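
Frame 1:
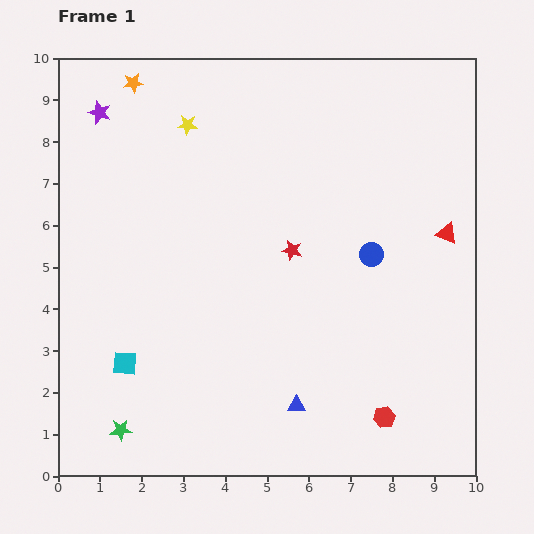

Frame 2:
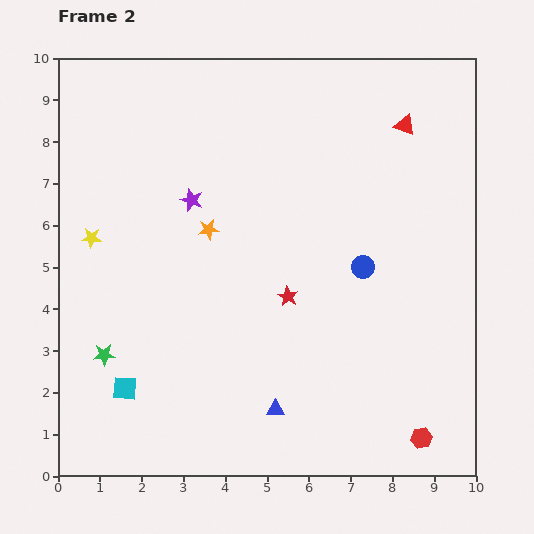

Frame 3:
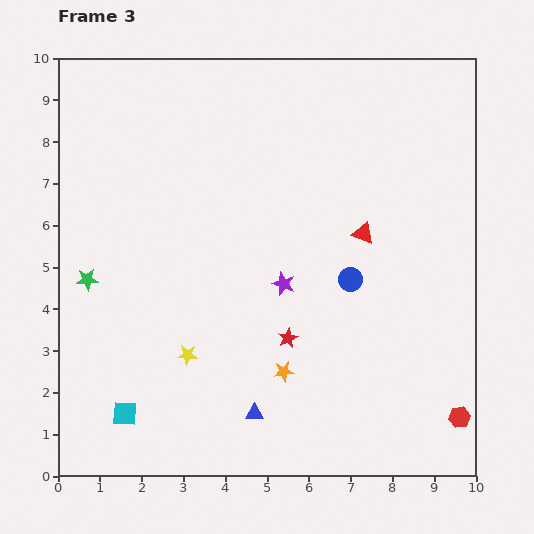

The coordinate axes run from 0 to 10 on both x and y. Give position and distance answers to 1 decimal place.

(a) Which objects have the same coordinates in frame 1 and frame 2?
none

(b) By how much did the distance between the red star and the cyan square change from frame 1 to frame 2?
-0.3

Distance in frame 1: 4.8. Distance in frame 2: 4.5.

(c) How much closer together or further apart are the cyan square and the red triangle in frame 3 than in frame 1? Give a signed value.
-1.2

Distance in frame 1: 8.3. Distance in frame 3: 7.1.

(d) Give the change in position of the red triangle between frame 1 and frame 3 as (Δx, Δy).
(-2.0, 0.0)

The red triangle was at (9.3, 5.8) in frame 1 and (7.3, 5.8) in frame 3.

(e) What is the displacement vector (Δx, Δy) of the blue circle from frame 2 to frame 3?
(-0.3, -0.3)

The blue circle was at (7.3, 5.0) in frame 2 and (7.0, 4.7) in frame 3.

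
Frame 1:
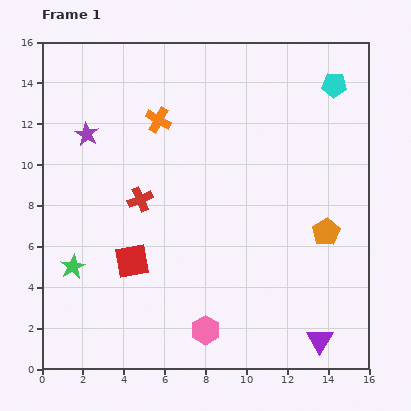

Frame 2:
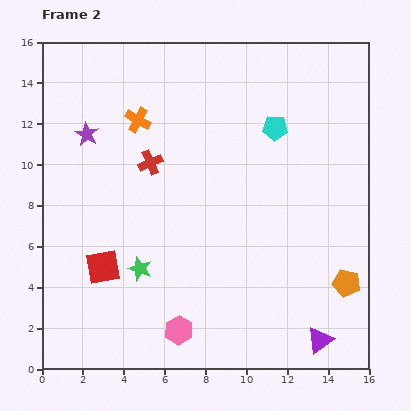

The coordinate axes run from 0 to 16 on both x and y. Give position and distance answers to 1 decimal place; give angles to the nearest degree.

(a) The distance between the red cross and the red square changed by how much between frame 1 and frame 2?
+2.6

Distance in frame 1: 3.0. Distance in frame 2: 5.6.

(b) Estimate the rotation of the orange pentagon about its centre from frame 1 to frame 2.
28° counter-clockwise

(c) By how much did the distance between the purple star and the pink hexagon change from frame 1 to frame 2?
-0.6

Distance in frame 1: 11.2. Distance in frame 2: 10.6.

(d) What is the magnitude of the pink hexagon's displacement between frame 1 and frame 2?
1.3

The pink hexagon moved from (8.0, 1.9) to (6.7, 1.9), a distance of √(1.3² + 0.0²) ≈ 1.3.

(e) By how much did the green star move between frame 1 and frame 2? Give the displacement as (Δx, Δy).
(3.3, -0.1)

The green star was at (1.5, 5.0) in frame 1 and (4.8, 4.9) in frame 2.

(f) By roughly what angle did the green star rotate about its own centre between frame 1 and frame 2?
24° counter-clockwise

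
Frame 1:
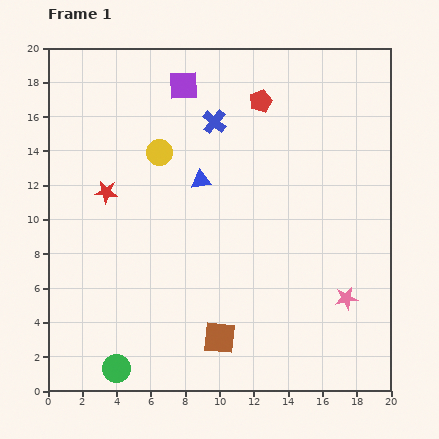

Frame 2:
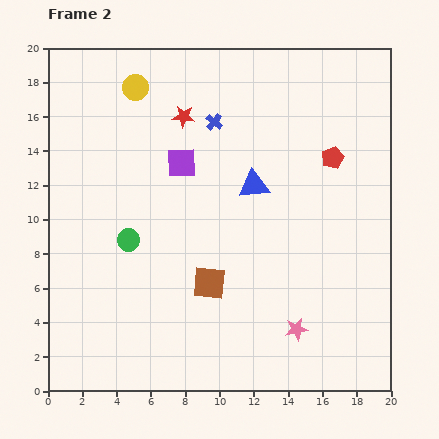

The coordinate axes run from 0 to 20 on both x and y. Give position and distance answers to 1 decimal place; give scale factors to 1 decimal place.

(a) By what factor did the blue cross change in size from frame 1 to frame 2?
0.7×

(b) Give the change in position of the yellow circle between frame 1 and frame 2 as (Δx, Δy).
(-1.4, 3.8)

The yellow circle was at (6.5, 13.9) in frame 1 and (5.1, 17.7) in frame 2.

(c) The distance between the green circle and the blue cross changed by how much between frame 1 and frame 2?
-7.0

Distance in frame 1: 15.5. Distance in frame 2: 8.5.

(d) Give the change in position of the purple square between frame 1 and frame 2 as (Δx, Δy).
(-0.1, -4.5)

The purple square was at (7.9, 17.8) in frame 1 and (7.8, 13.3) in frame 2.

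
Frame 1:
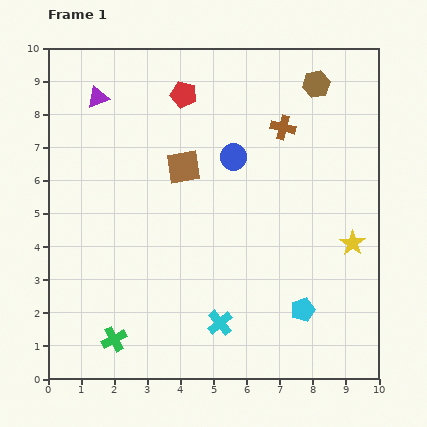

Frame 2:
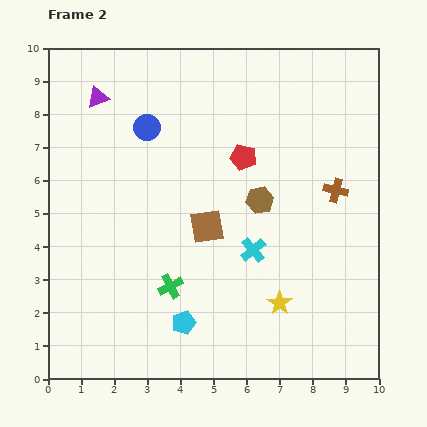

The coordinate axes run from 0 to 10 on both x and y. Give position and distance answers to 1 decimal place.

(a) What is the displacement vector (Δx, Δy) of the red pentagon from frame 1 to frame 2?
(1.8, -1.9)

The red pentagon was at (4.1, 8.6) in frame 1 and (5.9, 6.7) in frame 2.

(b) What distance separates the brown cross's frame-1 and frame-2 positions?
2.5

The brown cross moved from (7.1, 7.6) to (8.7, 5.7), a distance of √(1.6² + 1.9²) ≈ 2.5.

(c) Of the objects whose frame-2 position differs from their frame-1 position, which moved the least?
the brown square

(moved 1.9)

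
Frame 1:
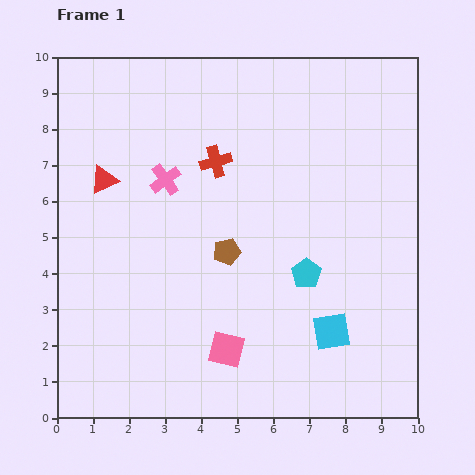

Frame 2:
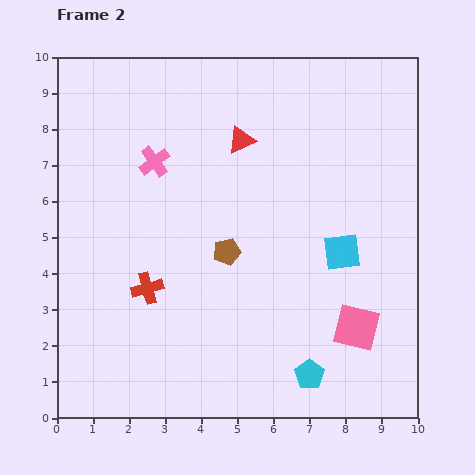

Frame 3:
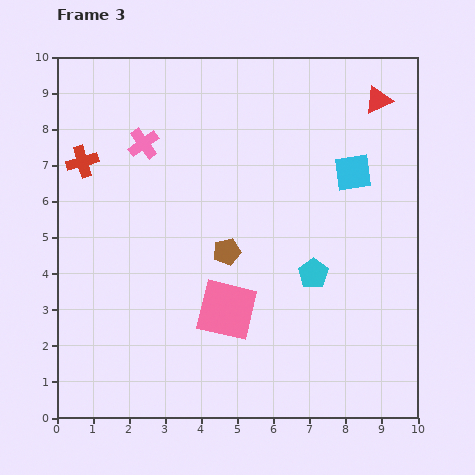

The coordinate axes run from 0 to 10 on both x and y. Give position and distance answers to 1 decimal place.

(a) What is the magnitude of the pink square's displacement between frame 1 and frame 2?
3.6

The pink square moved from (4.7, 1.9) to (8.3, 2.5), a distance of √(3.6² + 0.6²) ≈ 3.6.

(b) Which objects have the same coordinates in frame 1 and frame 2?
the brown pentagon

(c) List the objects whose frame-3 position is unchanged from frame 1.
the brown pentagon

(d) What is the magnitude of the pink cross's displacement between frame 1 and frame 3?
1.2

The pink cross moved from (3.0, 6.6) to (2.4, 7.6), a distance of √(0.6² + 1.0²) ≈ 1.2.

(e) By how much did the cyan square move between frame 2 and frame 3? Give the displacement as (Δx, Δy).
(0.3, 2.2)

The cyan square was at (7.9, 4.6) in frame 2 and (8.2, 6.8) in frame 3.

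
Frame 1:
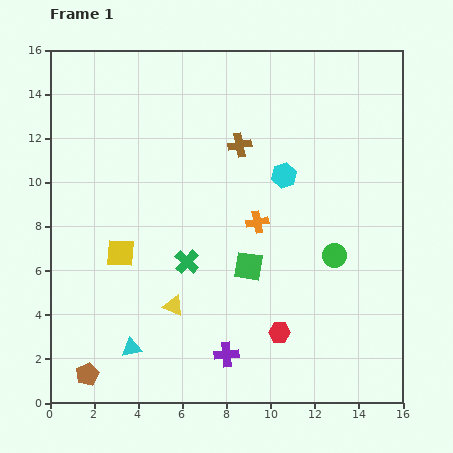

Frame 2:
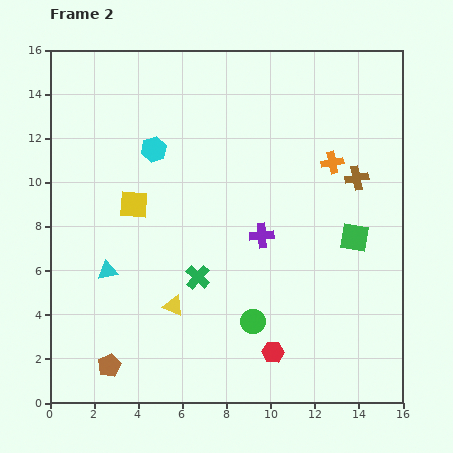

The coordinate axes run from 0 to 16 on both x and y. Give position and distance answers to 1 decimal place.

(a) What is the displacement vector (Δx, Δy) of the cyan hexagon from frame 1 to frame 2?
(-5.9, 1.2)

The cyan hexagon was at (10.6, 10.3) in frame 1 and (4.7, 11.5) in frame 2.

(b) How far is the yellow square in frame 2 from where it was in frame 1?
2.3

The yellow square moved from (3.2, 6.8) to (3.8, 9.0), a distance of √(0.6² + 2.2²) ≈ 2.3.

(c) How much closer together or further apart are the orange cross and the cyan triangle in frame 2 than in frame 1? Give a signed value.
+3.2

Distance in frame 1: 8.1. Distance in frame 2: 11.3.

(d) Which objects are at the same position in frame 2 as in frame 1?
the yellow triangle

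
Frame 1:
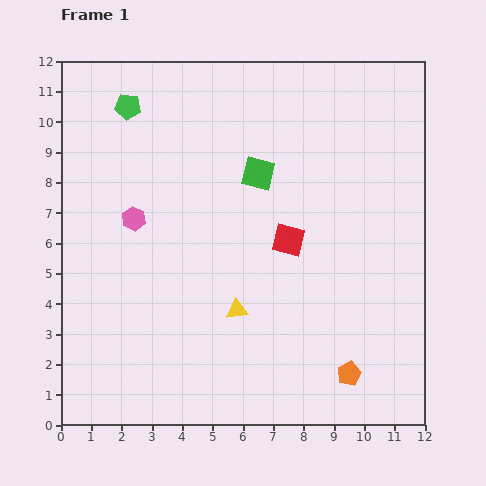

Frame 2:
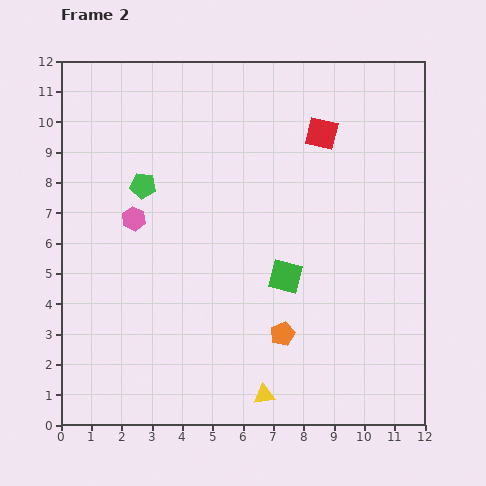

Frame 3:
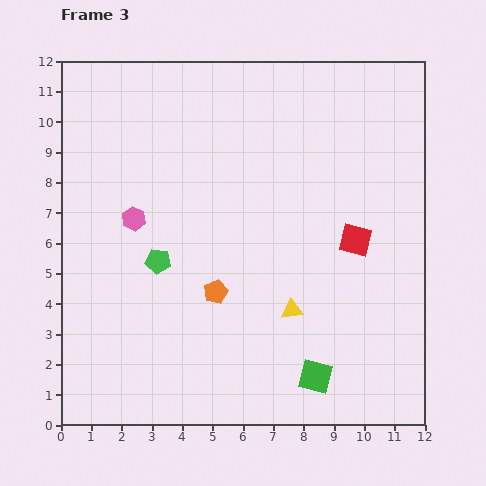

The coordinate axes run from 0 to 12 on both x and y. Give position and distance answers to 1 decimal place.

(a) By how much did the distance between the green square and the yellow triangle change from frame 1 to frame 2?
-0.6

Distance in frame 1: 4.6. Distance in frame 2: 4.0.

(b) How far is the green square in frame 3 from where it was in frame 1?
7.0

The green square moved from (6.5, 8.3) to (8.4, 1.6), a distance of √(1.9² + 6.7²) ≈ 7.0.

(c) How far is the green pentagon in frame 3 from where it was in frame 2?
2.5

The green pentagon moved from (2.7, 7.9) to (3.2, 5.4), a distance of √(0.5² + 2.5²) ≈ 2.5.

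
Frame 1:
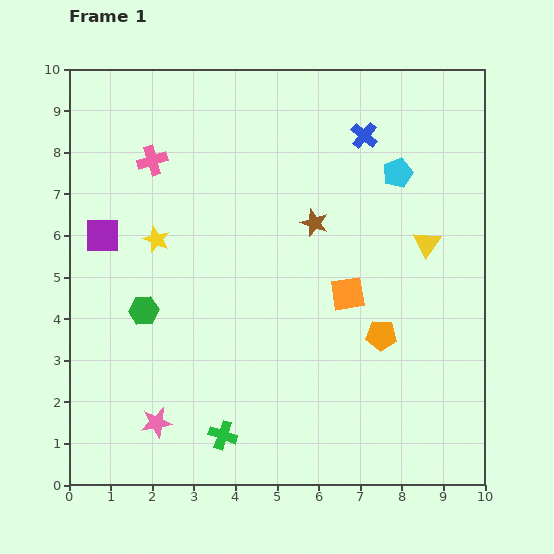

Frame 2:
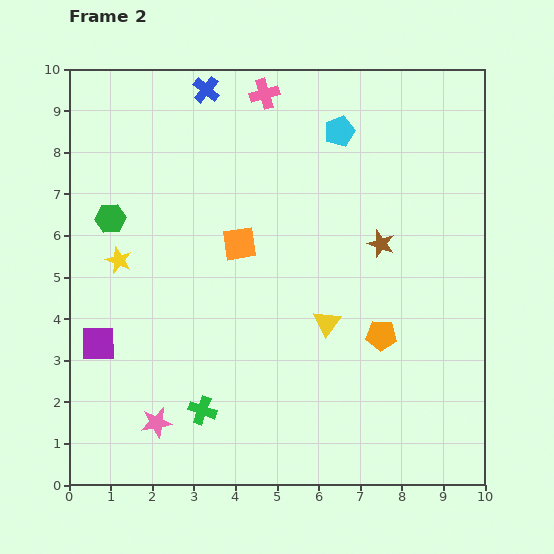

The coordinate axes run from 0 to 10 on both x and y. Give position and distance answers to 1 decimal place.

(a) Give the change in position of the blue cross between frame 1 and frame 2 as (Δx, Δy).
(-3.8, 1.1)

The blue cross was at (7.1, 8.4) in frame 1 and (3.3, 9.5) in frame 2.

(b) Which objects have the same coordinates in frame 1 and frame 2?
the orange pentagon, the pink star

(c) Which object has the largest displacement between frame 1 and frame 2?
the blue cross

(moved 4.0; next 3.1)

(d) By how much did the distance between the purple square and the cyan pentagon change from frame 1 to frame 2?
+0.4

Distance in frame 1: 7.3. Distance in frame 2: 7.7.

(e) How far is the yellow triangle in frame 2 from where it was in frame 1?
3.1

The yellow triangle moved from (8.6, 5.8) to (6.2, 3.9), a distance of √(2.4² + 1.9²) ≈ 3.1.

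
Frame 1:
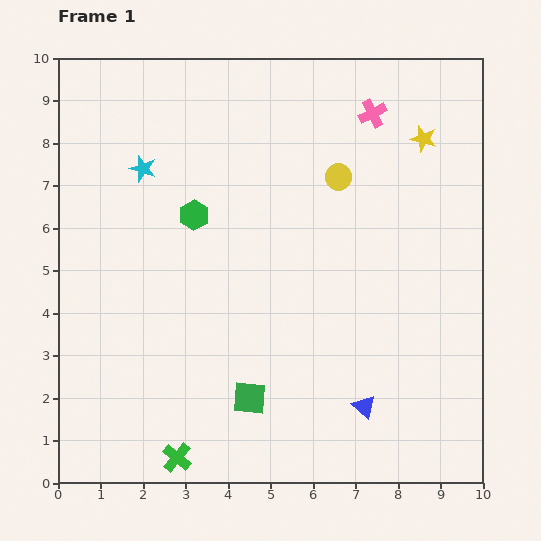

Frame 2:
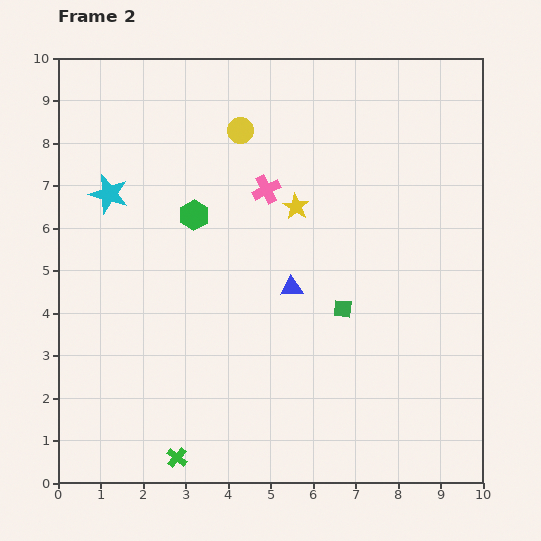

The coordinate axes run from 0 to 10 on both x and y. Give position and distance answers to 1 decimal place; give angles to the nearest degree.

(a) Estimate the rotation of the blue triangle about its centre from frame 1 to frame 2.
46° counter-clockwise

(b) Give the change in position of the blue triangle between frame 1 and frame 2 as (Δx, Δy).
(-1.7, 2.8)

The blue triangle was at (7.2, 1.8) in frame 1 and (5.5, 4.6) in frame 2.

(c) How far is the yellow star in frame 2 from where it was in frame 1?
3.4

The yellow star moved from (8.6, 8.1) to (5.6, 6.5), a distance of √(3.0² + 1.6²) ≈ 3.4.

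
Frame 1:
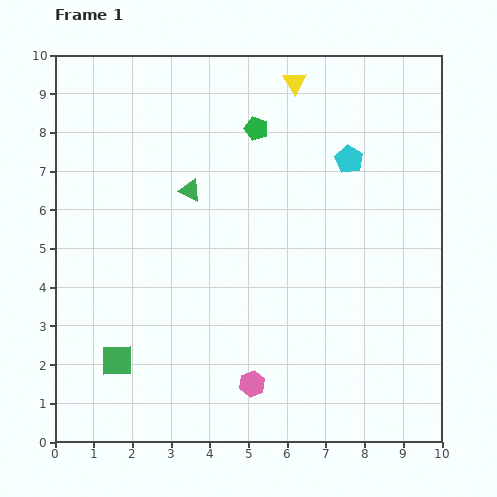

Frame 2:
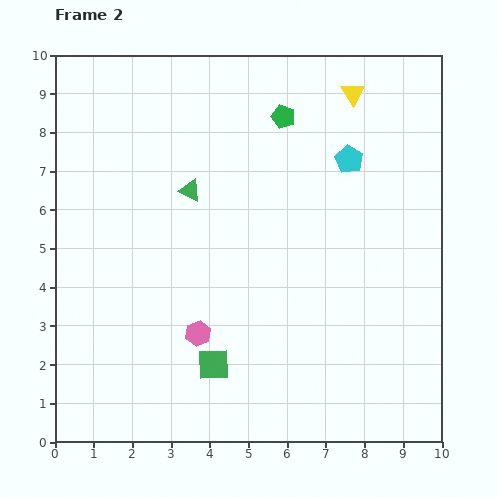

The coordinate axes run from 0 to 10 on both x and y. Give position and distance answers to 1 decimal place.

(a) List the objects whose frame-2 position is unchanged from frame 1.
the green triangle, the cyan pentagon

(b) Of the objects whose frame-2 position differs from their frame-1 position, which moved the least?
the green pentagon

(moved 0.8)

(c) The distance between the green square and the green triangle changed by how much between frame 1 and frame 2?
-0.3

Distance in frame 1: 4.8. Distance in frame 2: 4.5.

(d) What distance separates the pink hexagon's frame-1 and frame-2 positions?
1.9

The pink hexagon moved from (5.1, 1.5) to (3.7, 2.8), a distance of √(1.4² + 1.3²) ≈ 1.9.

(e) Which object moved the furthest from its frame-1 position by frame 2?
the green square

(moved 2.5; next 1.9)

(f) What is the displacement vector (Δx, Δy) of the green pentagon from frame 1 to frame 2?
(0.7, 0.3)

The green pentagon was at (5.2, 8.1) in frame 1 and (5.9, 8.4) in frame 2.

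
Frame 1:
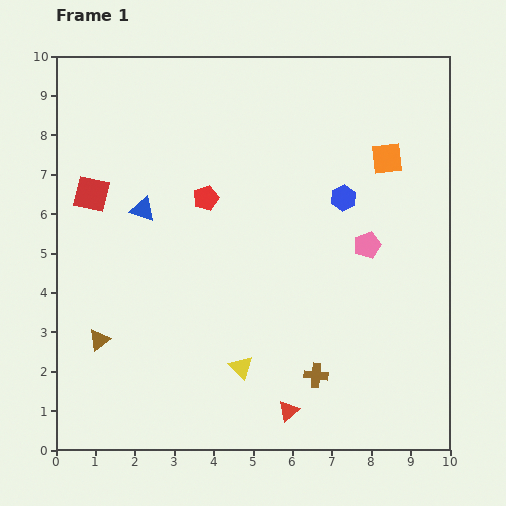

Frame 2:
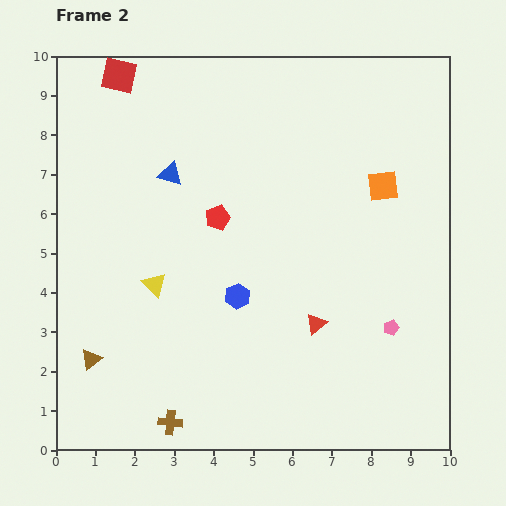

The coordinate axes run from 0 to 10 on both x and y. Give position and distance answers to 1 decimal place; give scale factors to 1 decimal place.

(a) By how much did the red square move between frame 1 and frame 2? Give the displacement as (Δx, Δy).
(0.7, 3.0)

The red square was at (0.9, 6.5) in frame 1 and (1.6, 9.5) in frame 2.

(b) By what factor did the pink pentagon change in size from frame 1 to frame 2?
0.6×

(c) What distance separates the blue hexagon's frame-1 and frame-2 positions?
3.7

The blue hexagon moved from (7.3, 6.4) to (4.6, 3.9), a distance of √(2.7² + 2.5²) ≈ 3.7.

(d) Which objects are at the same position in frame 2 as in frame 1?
none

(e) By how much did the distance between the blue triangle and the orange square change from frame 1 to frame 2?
-0.9

Distance in frame 1: 6.3. Distance in frame 2: 5.4.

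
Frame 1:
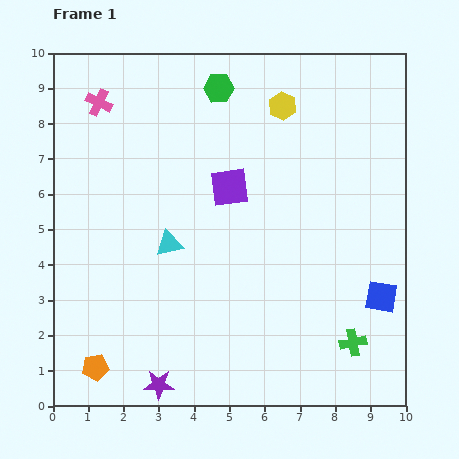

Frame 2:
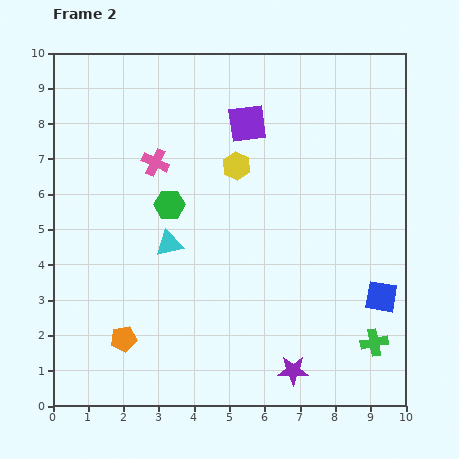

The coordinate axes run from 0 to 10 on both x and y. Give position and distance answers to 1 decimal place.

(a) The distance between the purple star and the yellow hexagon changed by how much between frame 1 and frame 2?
-2.6

Distance in frame 1: 8.6. Distance in frame 2: 6.0.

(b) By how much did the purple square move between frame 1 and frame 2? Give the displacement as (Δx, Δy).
(0.5, 1.8)

The purple square was at (5.0, 6.2) in frame 1 and (5.5, 8.0) in frame 2.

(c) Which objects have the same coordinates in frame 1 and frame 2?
the cyan triangle, the blue square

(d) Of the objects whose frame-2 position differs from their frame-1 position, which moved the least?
the green cross

(moved 0.6)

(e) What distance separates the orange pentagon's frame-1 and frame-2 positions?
1.1

The orange pentagon moved from (1.2, 1.1) to (2.0, 1.9), a distance of √(0.8² + 0.8²) ≈ 1.1.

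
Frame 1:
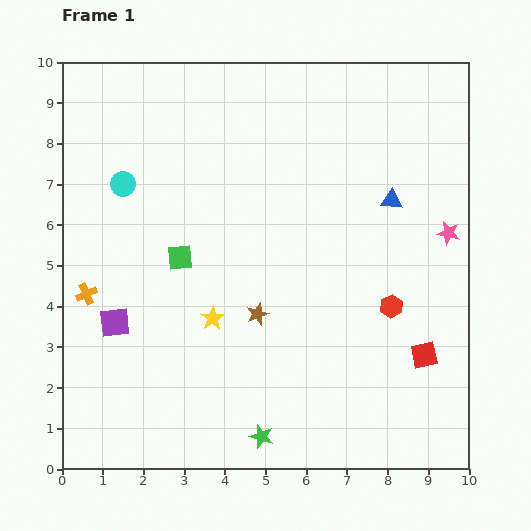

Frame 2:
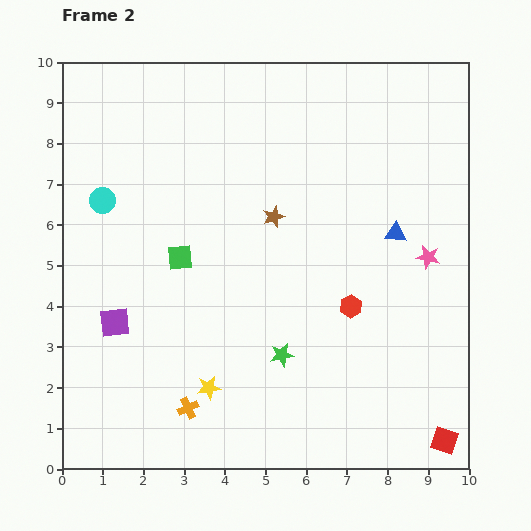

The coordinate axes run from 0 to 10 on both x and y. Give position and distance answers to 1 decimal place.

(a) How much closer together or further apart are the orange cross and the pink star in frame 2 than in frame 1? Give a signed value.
-2.0

Distance in frame 1: 9.0. Distance in frame 2: 7.0.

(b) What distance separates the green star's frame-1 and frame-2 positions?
2.1

The green star moved from (4.9, 0.8) to (5.4, 2.8), a distance of √(0.5² + 2.0²) ≈ 2.1.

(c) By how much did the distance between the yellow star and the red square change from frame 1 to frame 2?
+0.6

Distance in frame 1: 5.3. Distance in frame 2: 5.9.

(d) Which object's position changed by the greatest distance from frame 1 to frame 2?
the orange cross

(moved 3.8; next 2.4)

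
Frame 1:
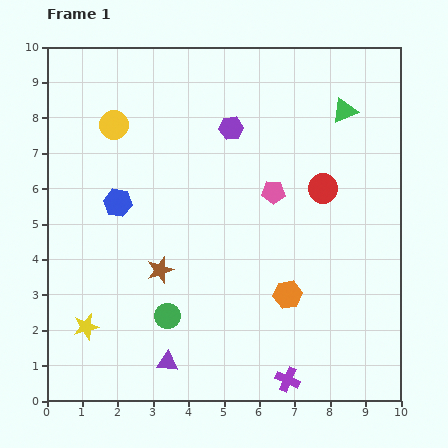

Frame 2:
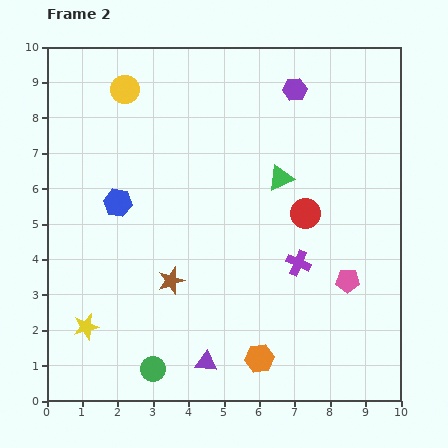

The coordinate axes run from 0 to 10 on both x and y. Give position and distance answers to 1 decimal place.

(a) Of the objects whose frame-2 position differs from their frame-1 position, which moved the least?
the brown star

(moved 0.4)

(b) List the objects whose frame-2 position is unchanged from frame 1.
the yellow star, the blue hexagon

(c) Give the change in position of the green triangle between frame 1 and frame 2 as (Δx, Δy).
(-1.8, -1.9)

The green triangle was at (8.4, 8.2) in frame 1 and (6.6, 6.3) in frame 2.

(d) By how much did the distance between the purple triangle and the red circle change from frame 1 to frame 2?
-1.6

Distance in frame 1: 6.6. Distance in frame 2: 5.0.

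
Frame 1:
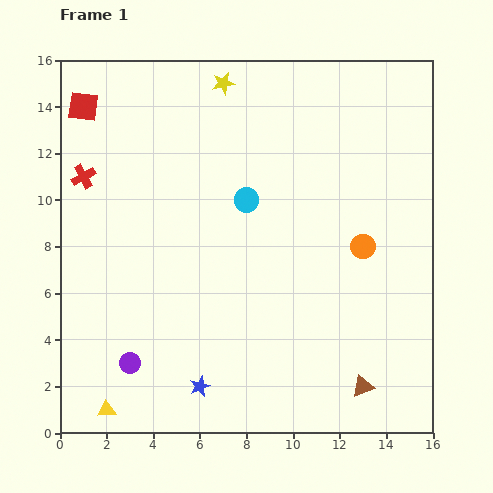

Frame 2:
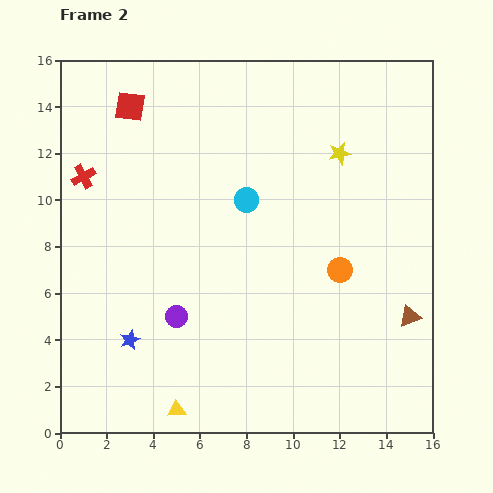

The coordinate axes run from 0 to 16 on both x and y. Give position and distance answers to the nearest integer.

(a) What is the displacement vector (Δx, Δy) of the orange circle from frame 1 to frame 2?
(-1, -1)

The orange circle was at (13, 8) in frame 1 and (12, 7) in frame 2.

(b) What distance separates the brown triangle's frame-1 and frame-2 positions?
4

The brown triangle moved from (13, 2) to (15, 5), a distance of √(2² + 3²) ≈ 4.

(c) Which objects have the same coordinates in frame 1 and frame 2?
the cyan circle, the red cross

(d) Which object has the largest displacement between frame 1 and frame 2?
the yellow star

(moved 6; next 4)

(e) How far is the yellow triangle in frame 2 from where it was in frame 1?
3

The yellow triangle moved from (2, 1) to (5, 1), a distance of √(3² + 0²) ≈ 3.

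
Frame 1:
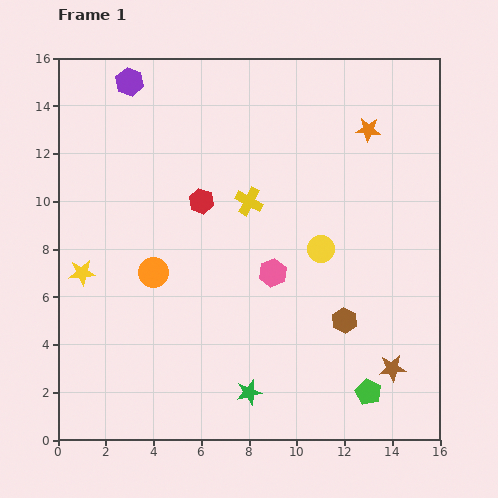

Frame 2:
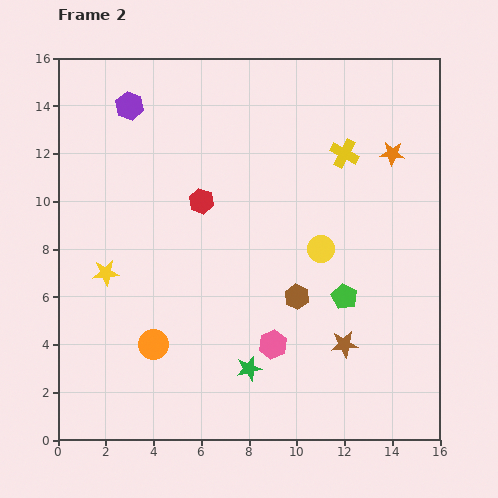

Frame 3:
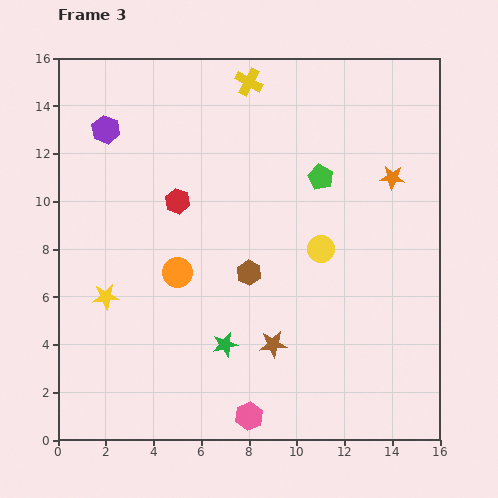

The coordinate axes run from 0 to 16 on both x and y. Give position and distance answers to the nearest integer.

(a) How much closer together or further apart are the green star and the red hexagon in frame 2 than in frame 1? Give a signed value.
-1

Distance in frame 1: 8. Distance in frame 2: 7.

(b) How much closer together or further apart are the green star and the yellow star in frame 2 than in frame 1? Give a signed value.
-2

Distance in frame 1: 9. Distance in frame 2: 7.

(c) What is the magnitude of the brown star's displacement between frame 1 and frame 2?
2

The brown star moved from (14, 3) to (12, 4), a distance of √(2² + 1²) ≈ 2.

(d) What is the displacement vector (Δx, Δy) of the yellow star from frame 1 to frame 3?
(1, -1)

The yellow star was at (1, 7) in frame 1 and (2, 6) in frame 3.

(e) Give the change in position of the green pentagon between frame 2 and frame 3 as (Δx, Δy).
(-1, 5)

The green pentagon was at (12, 6) in frame 2 and (11, 11) in frame 3.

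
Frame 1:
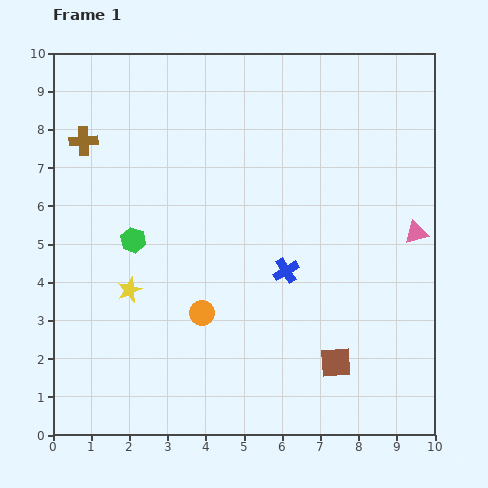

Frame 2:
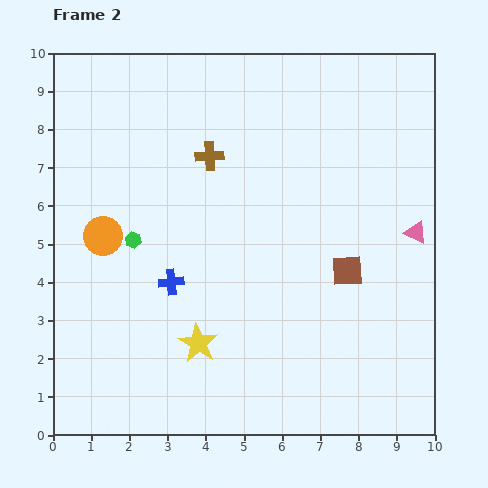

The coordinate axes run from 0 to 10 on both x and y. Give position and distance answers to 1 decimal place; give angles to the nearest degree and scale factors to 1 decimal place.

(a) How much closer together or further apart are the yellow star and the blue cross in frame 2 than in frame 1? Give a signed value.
-2.4

Distance in frame 1: 4.1. Distance in frame 2: 1.7.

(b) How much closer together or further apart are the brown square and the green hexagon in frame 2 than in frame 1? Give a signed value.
-0.5

Distance in frame 1: 6.2. Distance in frame 2: 5.7.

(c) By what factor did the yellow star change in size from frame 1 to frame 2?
1.6×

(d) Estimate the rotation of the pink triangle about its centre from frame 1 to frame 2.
40° clockwise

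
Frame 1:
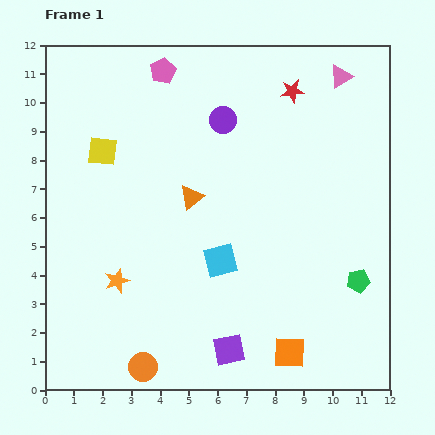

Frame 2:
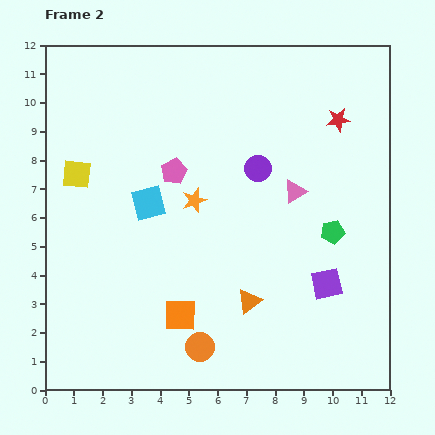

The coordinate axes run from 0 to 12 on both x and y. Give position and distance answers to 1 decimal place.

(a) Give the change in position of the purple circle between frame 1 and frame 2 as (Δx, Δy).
(1.2, -1.7)

The purple circle was at (6.2, 9.4) in frame 1 and (7.4, 7.7) in frame 2.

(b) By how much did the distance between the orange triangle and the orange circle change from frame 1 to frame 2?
-3.8

Distance in frame 1: 6.1. Distance in frame 2: 2.3.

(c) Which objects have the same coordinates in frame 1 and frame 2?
none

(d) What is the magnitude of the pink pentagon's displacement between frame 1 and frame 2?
3.5

The pink pentagon moved from (4.1, 11.1) to (4.5, 7.6), a distance of √(0.4² + 3.5²) ≈ 3.5.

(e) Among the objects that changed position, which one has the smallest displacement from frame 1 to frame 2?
the yellow square

(moved 1.2)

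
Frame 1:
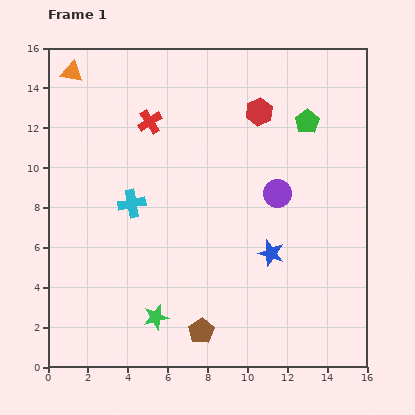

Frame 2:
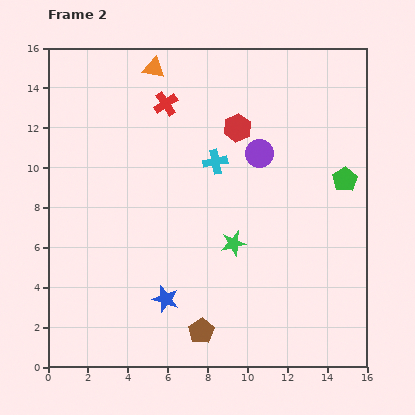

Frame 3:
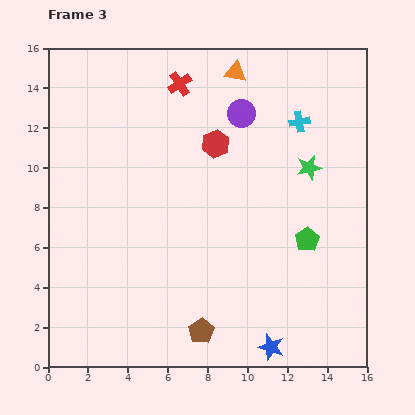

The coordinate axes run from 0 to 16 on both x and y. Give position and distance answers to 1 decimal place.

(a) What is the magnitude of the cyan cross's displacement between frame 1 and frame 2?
4.7

The cyan cross moved from (4.2, 8.2) to (8.4, 10.3), a distance of √(4.2² + 2.1²) ≈ 4.7.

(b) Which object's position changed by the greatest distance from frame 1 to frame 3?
the green star

(moved 10.7; next 9.3)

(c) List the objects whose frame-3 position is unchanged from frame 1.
the brown pentagon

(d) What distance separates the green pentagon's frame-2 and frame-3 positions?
3.6

The green pentagon moved from (14.9, 9.4) to (13.0, 6.4), a distance of √(1.9² + 3.0²) ≈ 3.6.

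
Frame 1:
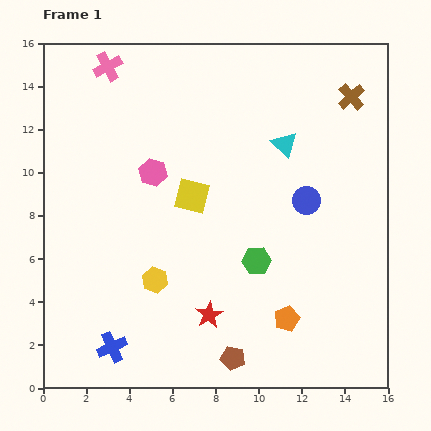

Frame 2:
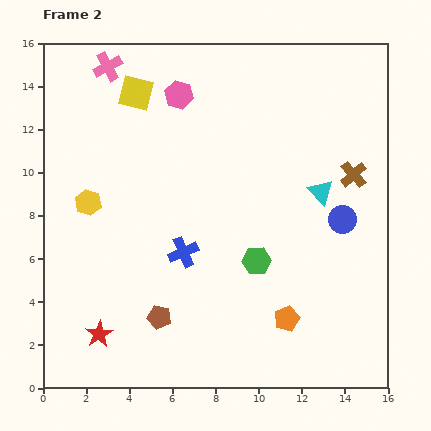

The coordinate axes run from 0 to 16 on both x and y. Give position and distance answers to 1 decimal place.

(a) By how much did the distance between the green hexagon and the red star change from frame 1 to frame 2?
+4.8

Distance in frame 1: 3.3. Distance in frame 2: 8.1.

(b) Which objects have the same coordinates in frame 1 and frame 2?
the green hexagon, the pink cross, the orange pentagon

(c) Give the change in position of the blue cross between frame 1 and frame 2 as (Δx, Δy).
(3.3, 4.4)

The blue cross was at (3.2, 1.9) in frame 1 and (6.5, 6.3) in frame 2.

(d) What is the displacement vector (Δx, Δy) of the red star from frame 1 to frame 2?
(-5.1, -0.9)

The red star was at (7.7, 3.4) in frame 1 and (2.6, 2.5) in frame 2.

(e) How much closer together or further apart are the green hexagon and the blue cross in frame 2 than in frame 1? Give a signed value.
-4.4

Distance in frame 1: 7.8. Distance in frame 2: 3.4.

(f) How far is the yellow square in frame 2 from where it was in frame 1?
5.5

The yellow square moved from (6.9, 8.9) to (4.3, 13.7), a distance of √(2.6² + 4.8²) ≈ 5.5.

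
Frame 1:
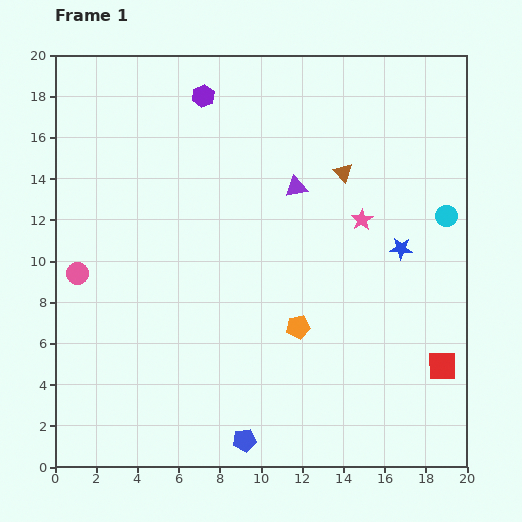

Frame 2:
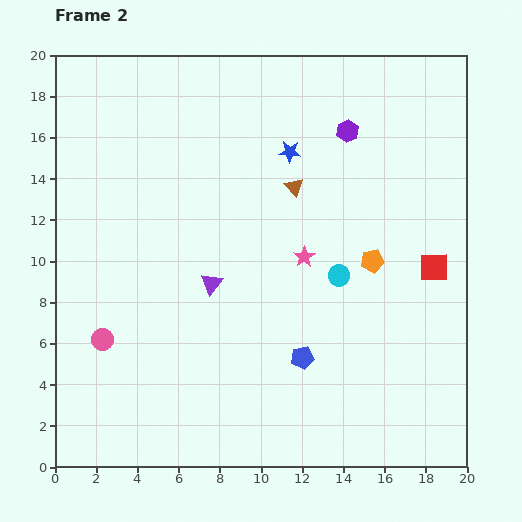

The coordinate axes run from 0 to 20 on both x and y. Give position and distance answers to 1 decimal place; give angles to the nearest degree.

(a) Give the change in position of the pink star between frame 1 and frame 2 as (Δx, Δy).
(-2.8, -1.8)

The pink star was at (14.9, 12.0) in frame 1 and (12.1, 10.2) in frame 2.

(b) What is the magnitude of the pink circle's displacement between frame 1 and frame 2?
3.4

The pink circle moved from (1.1, 9.4) to (2.3, 6.2), a distance of √(1.2² + 3.2²) ≈ 3.4.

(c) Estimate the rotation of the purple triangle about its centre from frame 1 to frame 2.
41° counter-clockwise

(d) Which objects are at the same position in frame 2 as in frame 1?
none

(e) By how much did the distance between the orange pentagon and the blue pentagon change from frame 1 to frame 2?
-0.3

Distance in frame 1: 6.1. Distance in frame 2: 5.8.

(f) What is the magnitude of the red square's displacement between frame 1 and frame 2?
4.8

The red square moved from (18.8, 4.9) to (18.4, 9.7), a distance of √(0.4² + 4.8²) ≈ 4.8.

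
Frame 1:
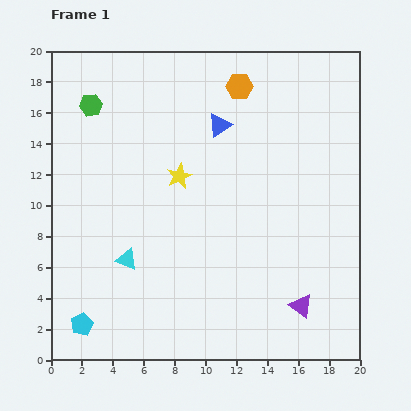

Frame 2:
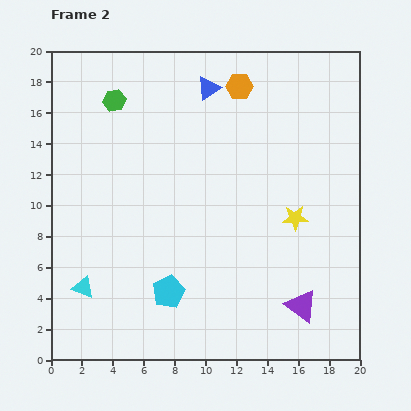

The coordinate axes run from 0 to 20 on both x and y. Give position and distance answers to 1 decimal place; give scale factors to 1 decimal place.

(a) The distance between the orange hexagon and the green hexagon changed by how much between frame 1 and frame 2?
-1.6

Distance in frame 1: 9.7. Distance in frame 2: 8.1.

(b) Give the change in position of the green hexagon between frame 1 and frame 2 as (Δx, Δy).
(1.5, 0.3)

The green hexagon was at (2.6, 16.5) in frame 1 and (4.1, 16.8) in frame 2.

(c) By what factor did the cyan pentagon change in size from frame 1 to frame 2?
1.4×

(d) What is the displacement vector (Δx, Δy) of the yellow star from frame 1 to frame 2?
(7.5, -2.7)

The yellow star was at (8.3, 11.9) in frame 1 and (15.8, 9.2) in frame 2.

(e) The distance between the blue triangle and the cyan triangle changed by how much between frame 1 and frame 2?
+4.6

Distance in frame 1: 10.6. Distance in frame 2: 15.2.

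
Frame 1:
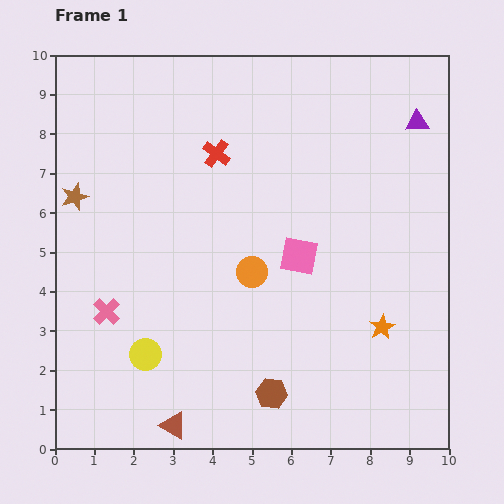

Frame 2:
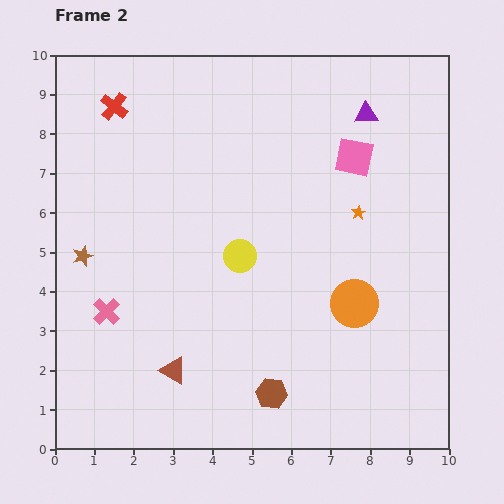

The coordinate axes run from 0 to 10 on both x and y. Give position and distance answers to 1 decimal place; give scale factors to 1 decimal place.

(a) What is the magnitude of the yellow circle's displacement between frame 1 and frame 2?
3.5

The yellow circle moved from (2.3, 2.4) to (4.7, 4.9), a distance of √(2.4² + 2.5²) ≈ 3.5.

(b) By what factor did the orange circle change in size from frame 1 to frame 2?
1.6×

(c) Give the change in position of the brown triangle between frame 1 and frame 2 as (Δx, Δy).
(0.0, 1.4)

The brown triangle was at (3.0, 0.6) in frame 1 and (3.0, 2.0) in frame 2.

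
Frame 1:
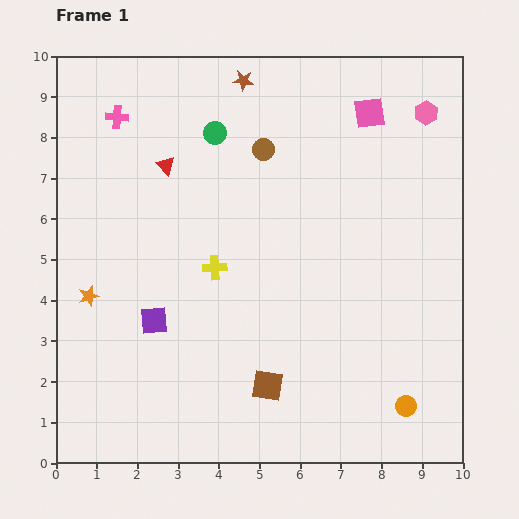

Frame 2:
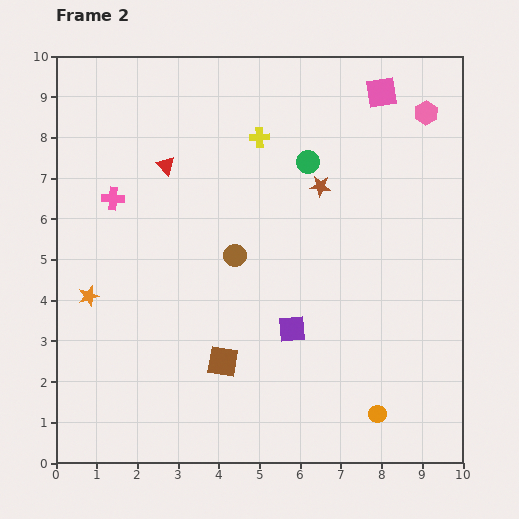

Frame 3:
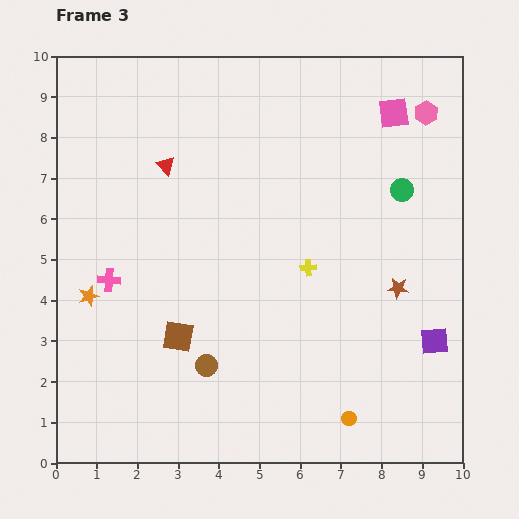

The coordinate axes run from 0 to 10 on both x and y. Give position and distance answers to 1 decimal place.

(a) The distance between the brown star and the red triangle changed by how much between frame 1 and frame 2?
+1.0

Distance in frame 1: 2.8. Distance in frame 2: 3.8.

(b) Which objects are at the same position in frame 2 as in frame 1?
the pink hexagon, the red triangle, the orange star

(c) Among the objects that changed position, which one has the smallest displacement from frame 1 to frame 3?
the pink square

(moved 0.6)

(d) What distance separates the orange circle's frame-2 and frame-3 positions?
0.7

The orange circle moved from (7.9, 1.2) to (7.2, 1.1), a distance of √(0.7² + 0.1²) ≈ 0.7.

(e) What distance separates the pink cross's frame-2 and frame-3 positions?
2.0

The pink cross moved from (1.4, 6.5) to (1.3, 4.5), a distance of √(0.1² + 2.0²) ≈ 2.0.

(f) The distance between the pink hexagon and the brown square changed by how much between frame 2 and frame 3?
+0.3

Distance in frame 2: 7.9. Distance in frame 3: 8.2.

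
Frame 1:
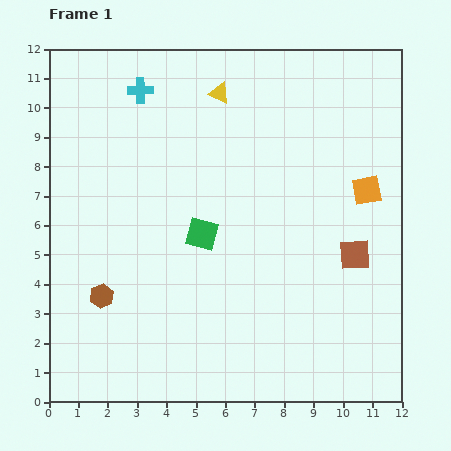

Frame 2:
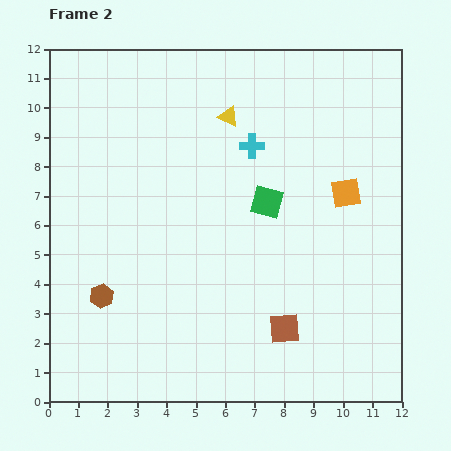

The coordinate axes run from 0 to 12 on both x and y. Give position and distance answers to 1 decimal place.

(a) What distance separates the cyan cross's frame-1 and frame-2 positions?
4.2

The cyan cross moved from (3.1, 10.6) to (6.9, 8.7), a distance of √(3.8² + 1.9²) ≈ 4.2.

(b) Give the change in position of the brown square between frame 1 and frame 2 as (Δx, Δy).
(-2.4, -2.5)

The brown square was at (10.4, 5.0) in frame 1 and (8.0, 2.5) in frame 2.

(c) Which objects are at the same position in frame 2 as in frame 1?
the brown hexagon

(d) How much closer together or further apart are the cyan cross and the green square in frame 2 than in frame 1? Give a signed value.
-3.3

Distance in frame 1: 5.3. Distance in frame 2: 2.0.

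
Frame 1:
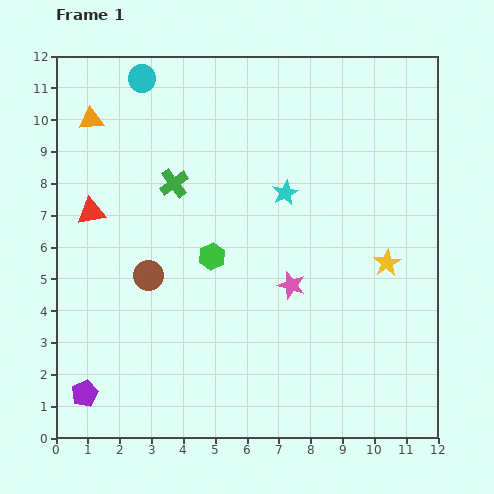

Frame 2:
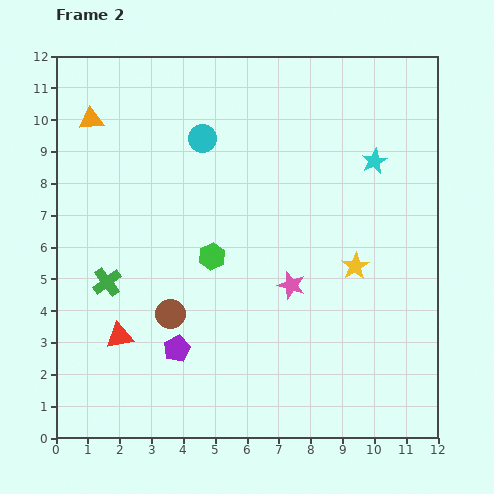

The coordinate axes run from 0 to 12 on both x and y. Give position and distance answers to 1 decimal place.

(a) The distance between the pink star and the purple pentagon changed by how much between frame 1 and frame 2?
-3.2

Distance in frame 1: 7.3. Distance in frame 2: 4.1.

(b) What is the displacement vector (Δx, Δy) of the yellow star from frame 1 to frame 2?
(-1.0, -0.1)

The yellow star was at (10.4, 5.5) in frame 1 and (9.4, 5.4) in frame 2.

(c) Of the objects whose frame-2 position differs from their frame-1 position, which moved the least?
the yellow star

(moved 1.0)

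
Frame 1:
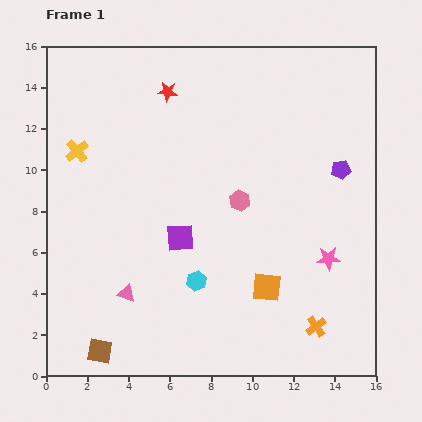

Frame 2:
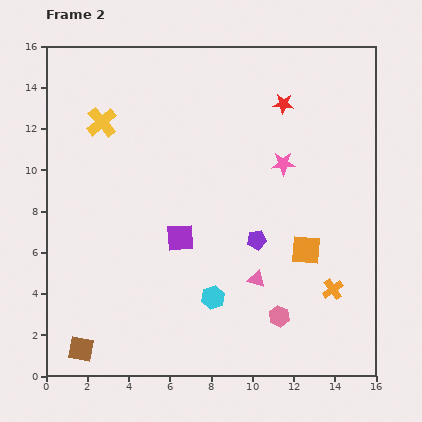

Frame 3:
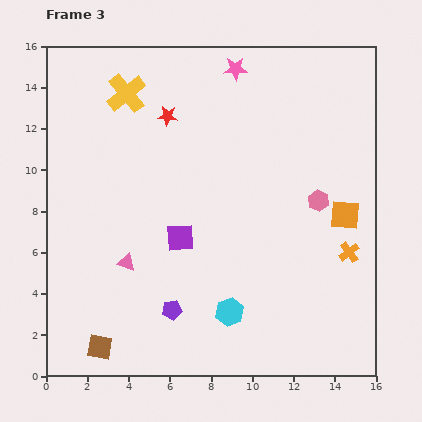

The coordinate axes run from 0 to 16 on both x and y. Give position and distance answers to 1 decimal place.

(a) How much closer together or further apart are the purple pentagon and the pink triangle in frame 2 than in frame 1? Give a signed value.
-10.1

Distance in frame 1: 12.0. Distance in frame 2: 1.9.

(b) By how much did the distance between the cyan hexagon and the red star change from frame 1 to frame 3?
+0.7

Distance in frame 1: 9.3. Distance in frame 3: 10.0.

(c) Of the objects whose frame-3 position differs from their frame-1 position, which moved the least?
the brown square

(moved 0.2)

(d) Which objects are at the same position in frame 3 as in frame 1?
the purple square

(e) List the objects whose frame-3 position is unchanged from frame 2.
the purple square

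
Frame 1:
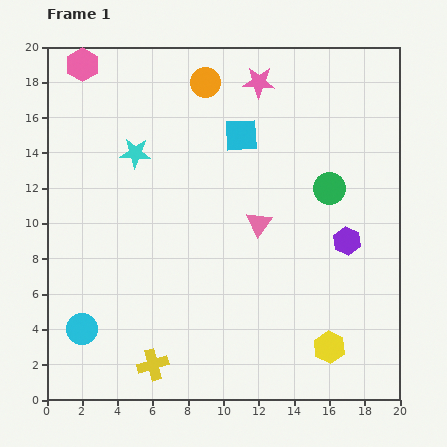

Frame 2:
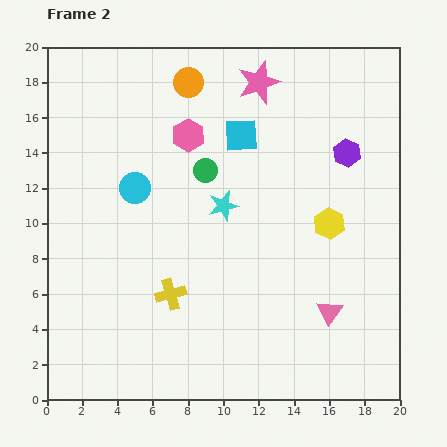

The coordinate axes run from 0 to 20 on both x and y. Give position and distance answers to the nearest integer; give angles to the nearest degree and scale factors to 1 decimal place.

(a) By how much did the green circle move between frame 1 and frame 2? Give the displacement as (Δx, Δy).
(-7, 1)

The green circle was at (16, 12) in frame 1 and (9, 13) in frame 2.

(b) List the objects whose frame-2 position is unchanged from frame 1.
the cyan square, the pink star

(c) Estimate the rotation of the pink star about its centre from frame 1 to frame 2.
22° counter-clockwise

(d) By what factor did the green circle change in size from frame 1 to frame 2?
0.7×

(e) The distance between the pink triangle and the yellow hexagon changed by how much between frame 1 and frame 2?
-3

Distance in frame 1: 8. Distance in frame 2: 5.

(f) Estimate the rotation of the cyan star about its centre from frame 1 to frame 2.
18° counter-clockwise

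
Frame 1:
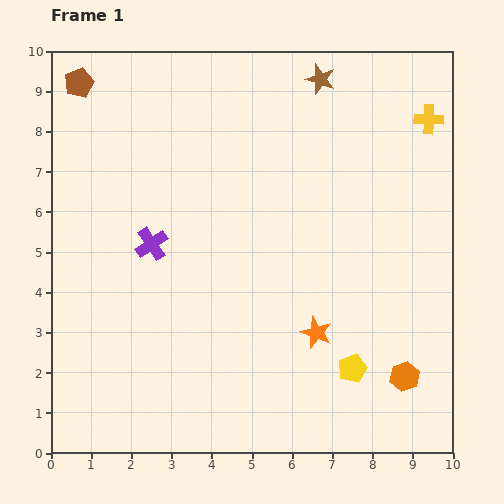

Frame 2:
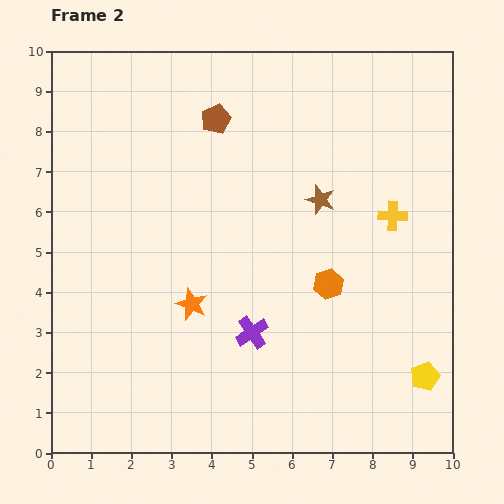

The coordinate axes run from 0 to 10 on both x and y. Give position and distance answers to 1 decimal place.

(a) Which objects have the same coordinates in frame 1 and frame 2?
none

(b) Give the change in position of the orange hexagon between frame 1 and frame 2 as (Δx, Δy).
(-1.9, 2.3)

The orange hexagon was at (8.8, 1.9) in frame 1 and (6.9, 4.2) in frame 2.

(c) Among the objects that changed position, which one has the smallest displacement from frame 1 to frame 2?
the yellow pentagon

(moved 1.8)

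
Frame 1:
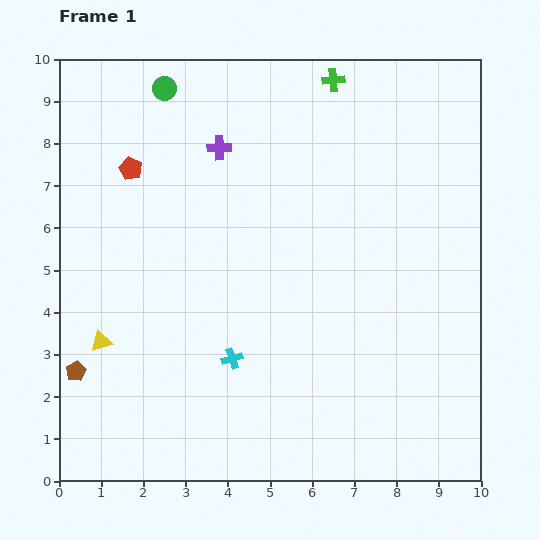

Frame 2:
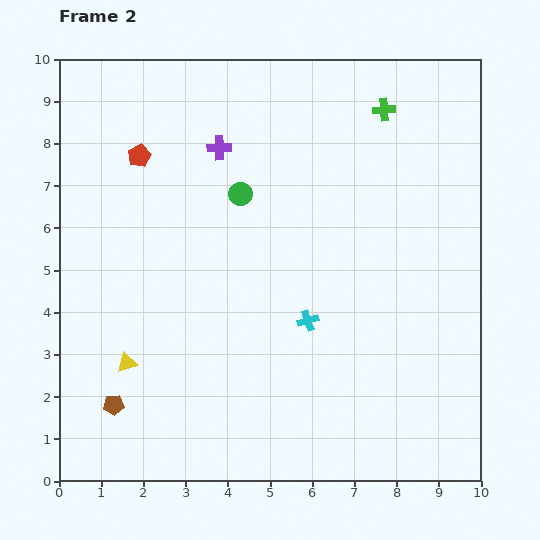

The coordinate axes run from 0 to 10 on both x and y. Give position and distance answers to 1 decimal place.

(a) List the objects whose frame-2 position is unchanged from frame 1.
the purple cross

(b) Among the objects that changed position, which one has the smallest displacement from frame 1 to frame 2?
the red pentagon

(moved 0.4)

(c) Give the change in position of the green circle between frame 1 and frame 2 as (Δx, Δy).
(1.8, -2.5)

The green circle was at (2.5, 9.3) in frame 1 and (4.3, 6.8) in frame 2.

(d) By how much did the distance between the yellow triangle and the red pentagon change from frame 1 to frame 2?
+0.7

Distance in frame 1: 4.2. Distance in frame 2: 4.9.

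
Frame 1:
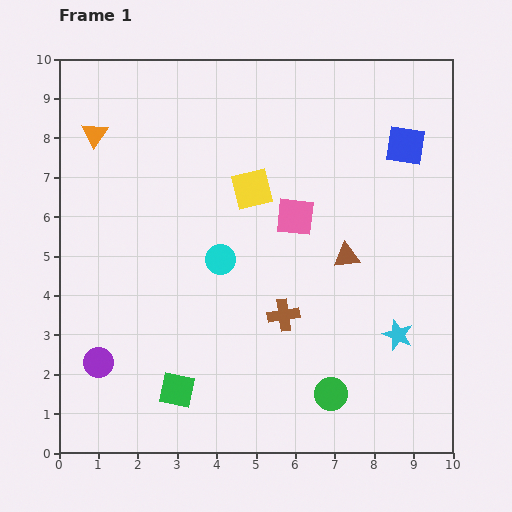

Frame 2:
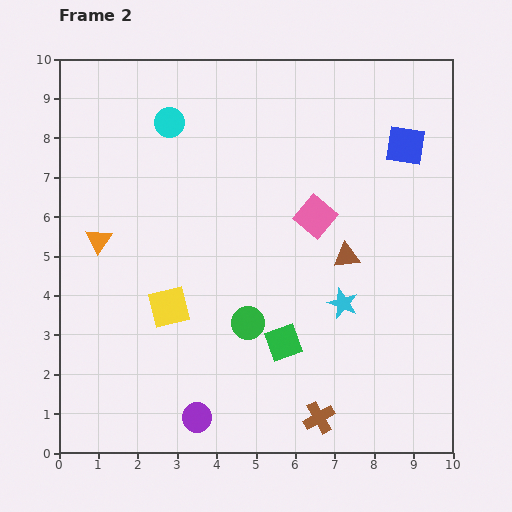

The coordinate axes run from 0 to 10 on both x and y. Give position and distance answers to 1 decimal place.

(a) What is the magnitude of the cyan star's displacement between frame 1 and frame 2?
1.6

The cyan star moved from (8.6, 3.0) to (7.2, 3.8), a distance of √(1.4² + 0.8²) ≈ 1.6.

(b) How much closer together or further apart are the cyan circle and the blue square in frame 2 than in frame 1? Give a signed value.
+0.5

Distance in frame 1: 5.5. Distance in frame 2: 6.0.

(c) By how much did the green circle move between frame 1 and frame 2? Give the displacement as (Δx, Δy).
(-2.1, 1.8)

The green circle was at (6.9, 1.5) in frame 1 and (4.8, 3.3) in frame 2.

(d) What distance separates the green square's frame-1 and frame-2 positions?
3.0

The green square moved from (3.0, 1.6) to (5.7, 2.8), a distance of √(2.7² + 1.2²) ≈ 3.0.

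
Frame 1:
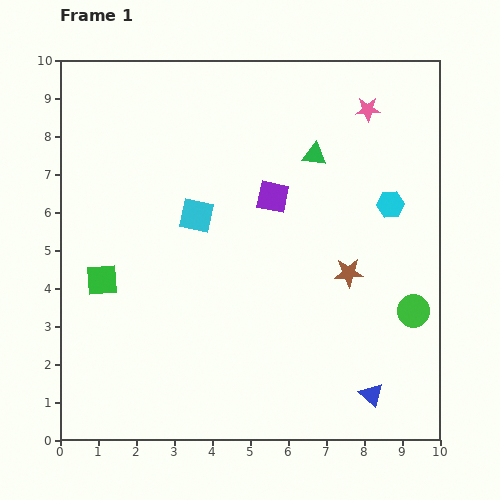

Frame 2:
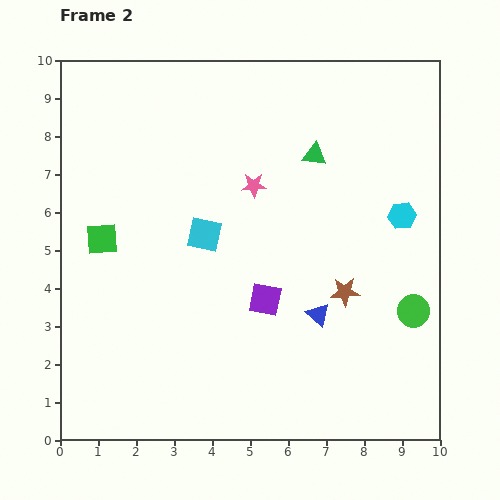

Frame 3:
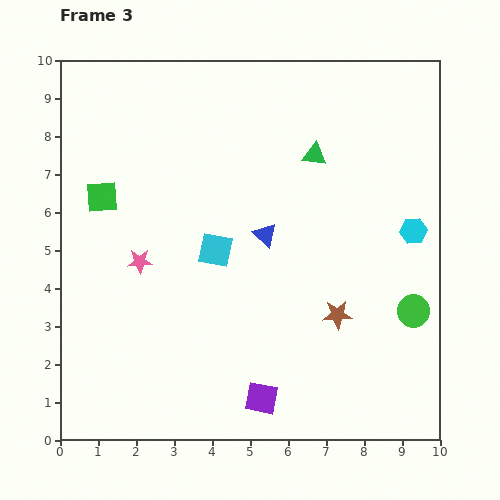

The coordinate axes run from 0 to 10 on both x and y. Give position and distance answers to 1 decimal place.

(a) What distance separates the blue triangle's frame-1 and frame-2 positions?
2.5

The blue triangle moved from (8.2, 1.2) to (6.8, 3.3), a distance of √(1.4² + 2.1²) ≈ 2.5.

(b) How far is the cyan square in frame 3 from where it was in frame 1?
1.0

The cyan square moved from (3.6, 5.9) to (4.1, 5.0), a distance of √(0.5² + 0.9²) ≈ 1.0.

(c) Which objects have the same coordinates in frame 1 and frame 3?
the green circle, the green triangle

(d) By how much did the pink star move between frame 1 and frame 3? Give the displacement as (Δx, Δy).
(-6.0, -4.0)

The pink star was at (8.1, 8.7) in frame 1 and (2.1, 4.7) in frame 3.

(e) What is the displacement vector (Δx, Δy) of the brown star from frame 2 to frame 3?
(-0.2, -0.6)

The brown star was at (7.5, 3.9) in frame 2 and (7.3, 3.3) in frame 3.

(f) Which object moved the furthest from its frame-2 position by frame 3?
the pink star

(moved 3.6; next 2.6)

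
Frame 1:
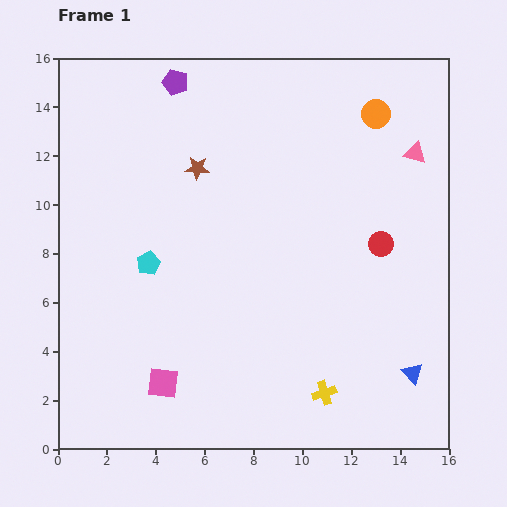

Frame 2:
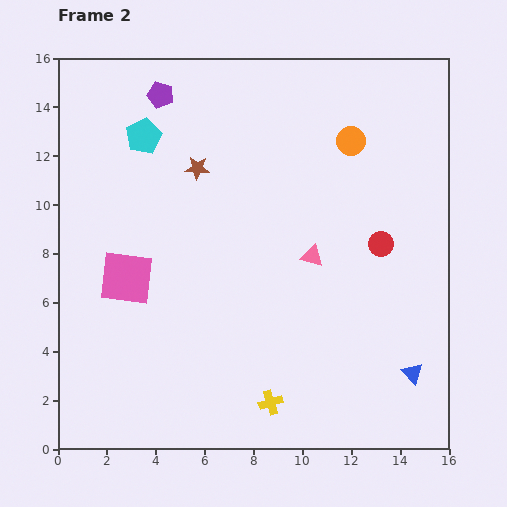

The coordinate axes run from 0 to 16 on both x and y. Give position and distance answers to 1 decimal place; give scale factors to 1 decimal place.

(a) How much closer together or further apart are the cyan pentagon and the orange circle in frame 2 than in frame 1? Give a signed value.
-2.6

Distance in frame 1: 11.1. Distance in frame 2: 8.5.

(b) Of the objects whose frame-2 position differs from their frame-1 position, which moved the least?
the purple pentagon

(moved 0.8)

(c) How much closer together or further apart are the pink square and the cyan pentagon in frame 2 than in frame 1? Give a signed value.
+0.9

Distance in frame 1: 4.9. Distance in frame 2: 5.8.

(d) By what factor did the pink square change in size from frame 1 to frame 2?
1.7×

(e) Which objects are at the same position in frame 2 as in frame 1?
the red circle, the brown star, the blue triangle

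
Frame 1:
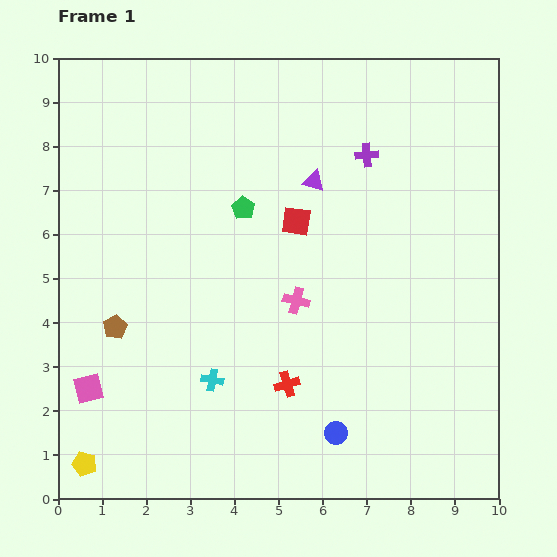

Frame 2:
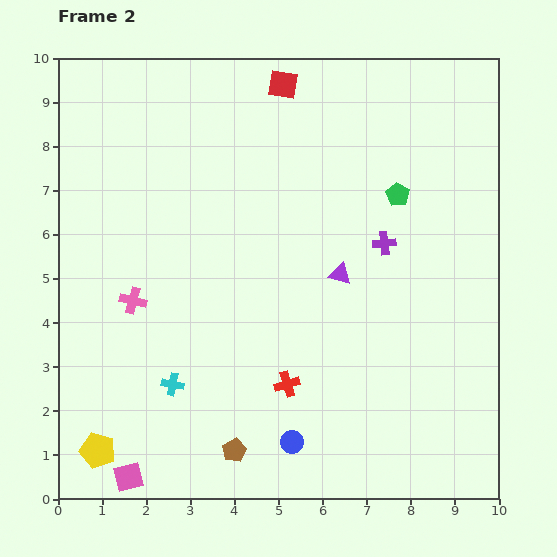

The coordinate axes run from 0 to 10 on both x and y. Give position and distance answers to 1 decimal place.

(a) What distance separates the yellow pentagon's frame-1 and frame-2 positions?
0.4

The yellow pentagon moved from (0.6, 0.8) to (0.9, 1.1), a distance of √(0.3² + 0.3²) ≈ 0.4.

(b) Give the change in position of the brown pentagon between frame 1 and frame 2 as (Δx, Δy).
(2.7, -2.8)

The brown pentagon was at (1.3, 3.9) in frame 1 and (4.0, 1.1) in frame 2.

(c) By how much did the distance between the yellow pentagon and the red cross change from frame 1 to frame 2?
-0.3

Distance in frame 1: 4.9. Distance in frame 2: 4.6.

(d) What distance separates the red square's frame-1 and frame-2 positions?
3.1

The red square moved from (5.4, 6.3) to (5.1, 9.4), a distance of √(0.3² + 3.1²) ≈ 3.1.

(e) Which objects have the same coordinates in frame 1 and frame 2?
the red cross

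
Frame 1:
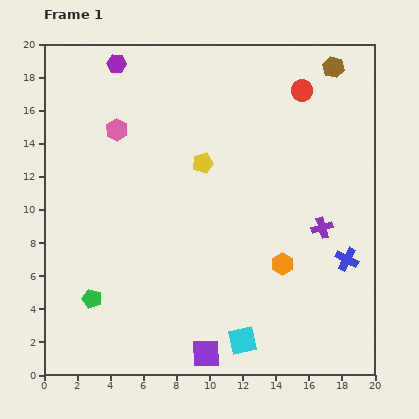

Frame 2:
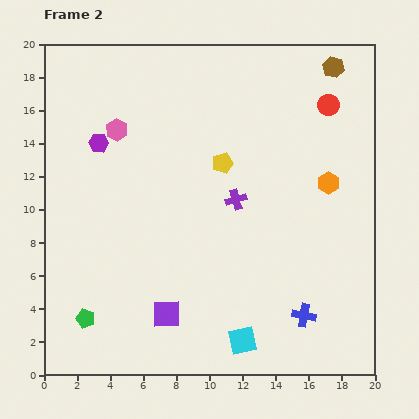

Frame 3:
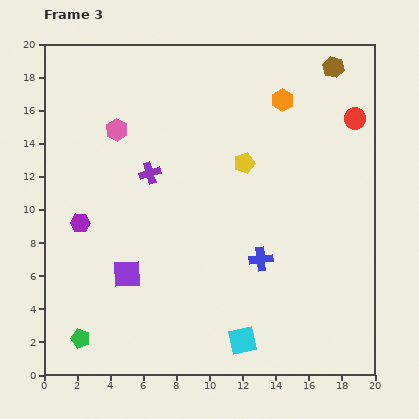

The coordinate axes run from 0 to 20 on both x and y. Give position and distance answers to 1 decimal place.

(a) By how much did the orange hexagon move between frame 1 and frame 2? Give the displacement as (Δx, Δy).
(2.8, 4.9)

The orange hexagon was at (14.4, 6.7) in frame 1 and (17.2, 11.6) in frame 2.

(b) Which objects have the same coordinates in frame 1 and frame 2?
the pink hexagon, the cyan square, the brown hexagon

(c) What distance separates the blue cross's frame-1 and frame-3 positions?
5.2

The blue cross moved from (18.3, 7.0) to (13.1, 7.0), a distance of √(5.2² + 0.0²) ≈ 5.2.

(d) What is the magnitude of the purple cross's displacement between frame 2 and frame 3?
5.4

The purple cross moved from (11.6, 10.6) to (6.4, 12.2), a distance of √(5.2² + 1.6²) ≈ 5.4.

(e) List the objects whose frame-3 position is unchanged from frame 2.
the pink hexagon, the cyan square, the brown hexagon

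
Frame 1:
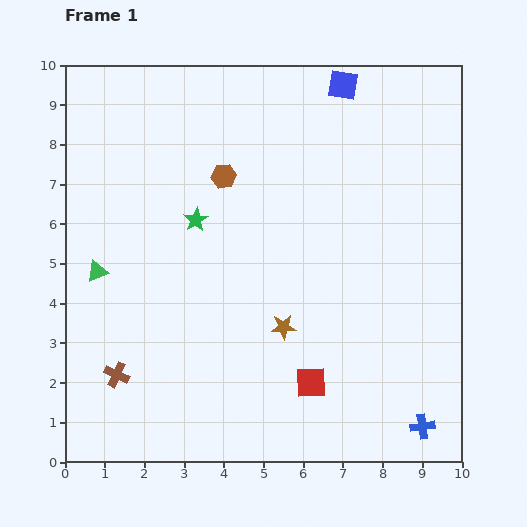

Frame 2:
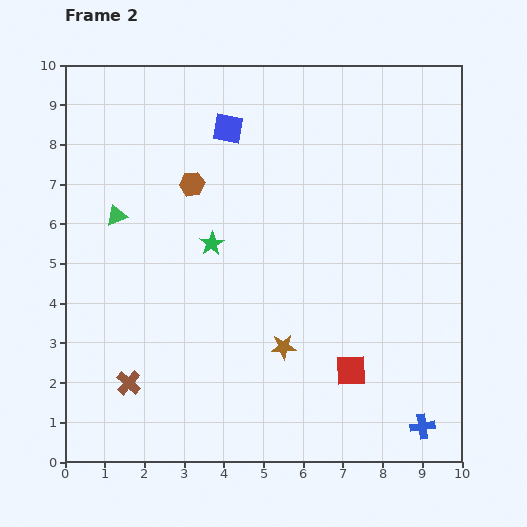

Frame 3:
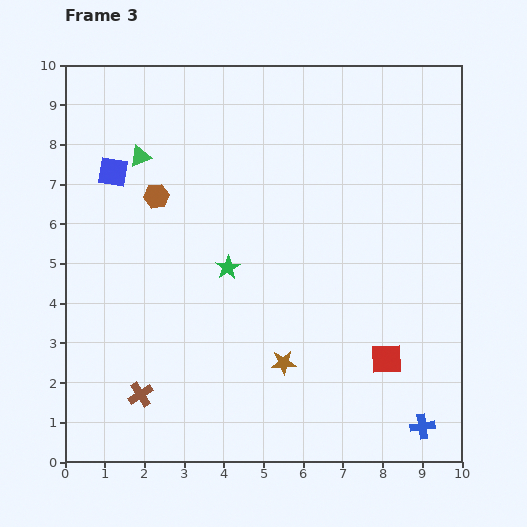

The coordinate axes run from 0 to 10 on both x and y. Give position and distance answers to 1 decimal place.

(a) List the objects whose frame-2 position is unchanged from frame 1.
the blue cross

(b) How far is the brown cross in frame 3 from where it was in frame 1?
0.8

The brown cross moved from (1.3, 2.2) to (1.9, 1.7), a distance of √(0.6² + 0.5²) ≈ 0.8.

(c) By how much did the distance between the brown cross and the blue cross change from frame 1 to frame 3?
-0.7

Distance in frame 1: 7.8. Distance in frame 3: 7.1.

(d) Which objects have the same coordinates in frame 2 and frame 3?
the blue cross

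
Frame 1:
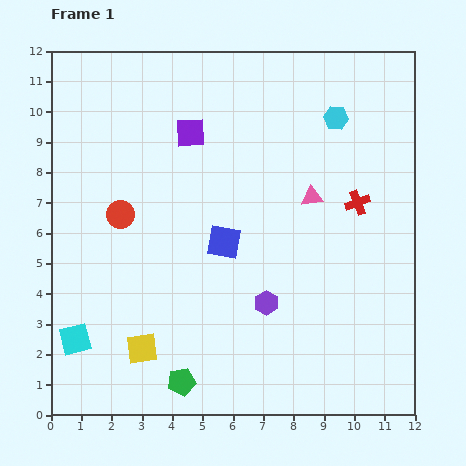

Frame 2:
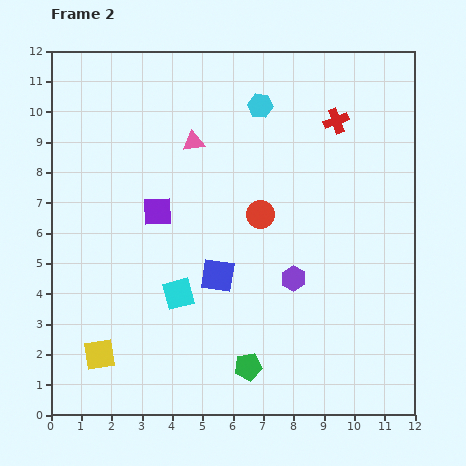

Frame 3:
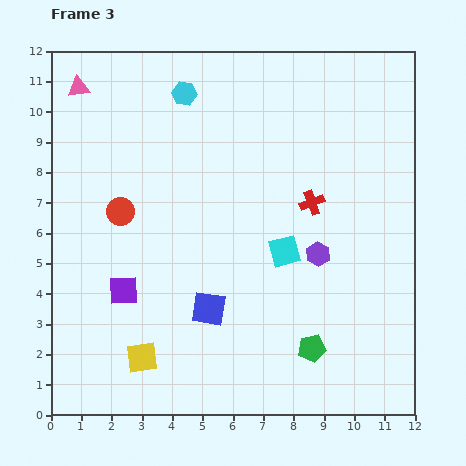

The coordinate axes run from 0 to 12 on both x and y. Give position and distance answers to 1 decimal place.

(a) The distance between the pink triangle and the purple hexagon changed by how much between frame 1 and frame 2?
+1.8

Distance in frame 1: 3.8. Distance in frame 2: 5.6.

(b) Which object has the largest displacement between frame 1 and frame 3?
the pink triangle

(moved 8.5; next 7.5)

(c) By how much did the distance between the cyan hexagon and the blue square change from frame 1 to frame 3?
+1.6

Distance in frame 1: 5.5. Distance in frame 3: 7.1.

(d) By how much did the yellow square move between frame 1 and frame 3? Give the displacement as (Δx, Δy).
(0.0, -0.3)

The yellow square was at (3.0, 2.2) in frame 1 and (3.0, 1.9) in frame 3.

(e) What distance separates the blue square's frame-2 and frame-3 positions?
1.1

The blue square moved from (5.5, 4.6) to (5.2, 3.5), a distance of √(0.3² + 1.1²) ≈ 1.1.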